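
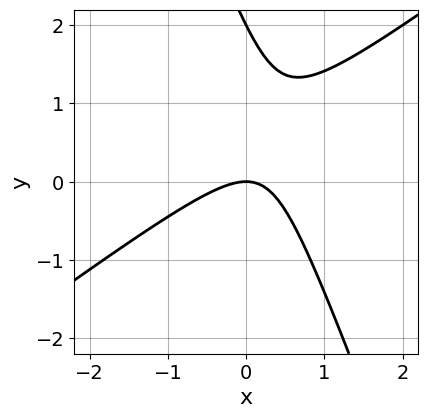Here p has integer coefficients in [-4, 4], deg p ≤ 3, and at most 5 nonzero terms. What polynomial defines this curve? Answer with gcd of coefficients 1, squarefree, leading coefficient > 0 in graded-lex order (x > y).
2*x^2 - 2*x*y - y^2 + 2*y

(a) Degree: a generic line meets the curve in up to 2 points, so deg p = 2.
(b) Against the integer gridlines: it crosses the x-axis at the gridline x = 0; the y-axis gridline crossings are at y ∈ {0, 2}.
(c) Together with the visible shape, these determine p as stated.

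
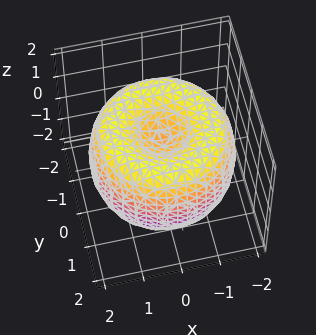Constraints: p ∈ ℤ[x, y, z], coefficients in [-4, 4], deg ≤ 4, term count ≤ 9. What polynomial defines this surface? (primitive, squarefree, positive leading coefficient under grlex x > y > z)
(a) The degree is 4 — no degree-3 surface has this shape.
(b) By symmetry, every cross-section ⟂ z is a circle, so x, y appear only via x² + y².
(c) From the axis intercepts and sections: a circular section at z = -1 has radius between 0 and 1.
(d) Putting this together gives p.

x^4 + 2*x^2*y^2 + y^4 - 3*x^2 - 3*y^2 + 2*z^2 - 1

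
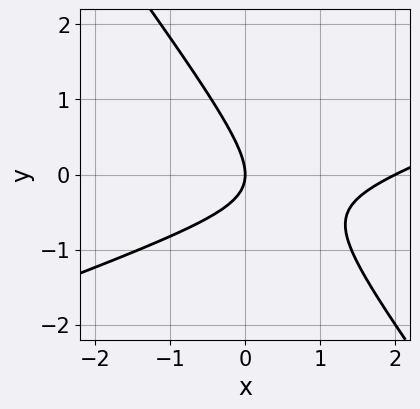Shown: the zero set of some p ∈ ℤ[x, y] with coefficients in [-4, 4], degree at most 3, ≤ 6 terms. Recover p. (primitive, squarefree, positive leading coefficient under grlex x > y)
x^2 - 2*x*y - 2*y^2 - 2*x

1. Degree: the shape is more complex than any degree-1 curve, so deg p = 2.
2. Observable constraints: among the integer gridlines, it crosses the x-axis at x ∈ {0, 2}; one y-axis crossing is at y = 0.
3. Fitting integer coefficients to these (and the overall shape) gives p.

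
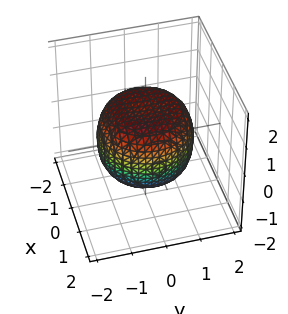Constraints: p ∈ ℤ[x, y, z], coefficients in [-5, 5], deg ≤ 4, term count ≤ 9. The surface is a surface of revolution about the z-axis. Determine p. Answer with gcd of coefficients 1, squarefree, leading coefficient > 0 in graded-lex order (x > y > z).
First, degree: no degree-3 surface has this shape, so deg p = 4.
Then, symmetries: the surface is invariant under rotation about z: p = q(x² + y², z).
Next, checking where it meets the axes: a circular section at z = 0 has radius between 1 and 2; among the integer gridlines, it crosses the z-axis at z ∈ {-1, 1}.
Finally, matching integer coefficients to the picture gives p.

2*x^4 + 4*x^2*y^2 + 2*y^4 - 2*x^2 - 2*y^2 + 3*z^2 - 3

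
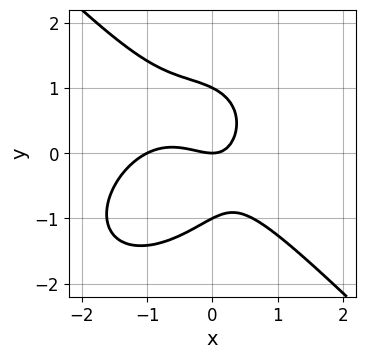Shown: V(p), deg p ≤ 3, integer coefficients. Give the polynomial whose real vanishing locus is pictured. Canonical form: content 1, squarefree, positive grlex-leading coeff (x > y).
x^3 + y^3 + x^2 + x*y - y

First, deg p = 3. No degree-2 curve has this shape.
Then, reading off the gridlines: the x-axis gridline crossings are at x ∈ {-1, 0}; the y-axis gridline crossings are at y ∈ {-1, 0, 1}.
Finally, these observations pin down the coefficients.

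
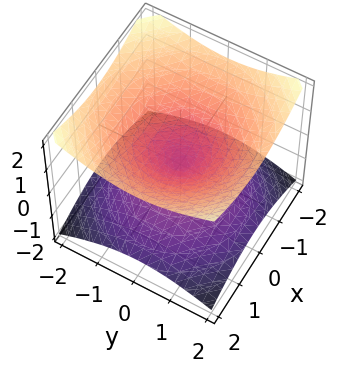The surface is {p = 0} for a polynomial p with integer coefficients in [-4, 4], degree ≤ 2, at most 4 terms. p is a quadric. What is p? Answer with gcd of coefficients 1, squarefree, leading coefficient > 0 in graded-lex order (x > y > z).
deg p = 2. Two nappes meeting at a single point; a quadric.
Symmetries: it's symmetric under z → −z, forcing even powers of z; every cross-section ⟂ z is a circle, so x, y appear only via x² + y².
Reading off the gridlines: it crosses the z-axis at the gridline z = 0; a circular section at z = 1 has radius between 1 and 2; one y-axis crossing is at y = 0.
Fitting integer coefficients to these (and the overall shape) gives p.

x^2 + y^2 - 2*z^2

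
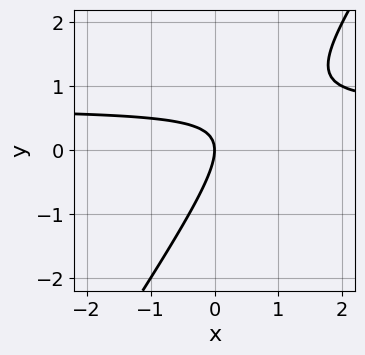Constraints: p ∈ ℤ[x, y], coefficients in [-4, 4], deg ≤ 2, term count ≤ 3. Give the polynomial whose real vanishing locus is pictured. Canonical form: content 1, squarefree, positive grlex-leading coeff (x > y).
3*x*y - 2*y^2 - 2*x

(a) deg p = 2. A generic line meets the curve in up to 2 points.
(b) Reading off the gridlines: it meets the y-axis at y = 0 (among the integer gridlines); it meets the x-axis at x = 0 (among the integer gridlines).
(c) Together with the visible shape, these determine p as stated.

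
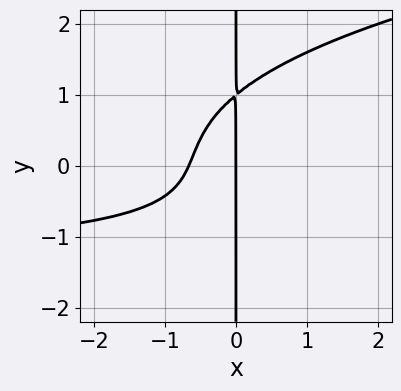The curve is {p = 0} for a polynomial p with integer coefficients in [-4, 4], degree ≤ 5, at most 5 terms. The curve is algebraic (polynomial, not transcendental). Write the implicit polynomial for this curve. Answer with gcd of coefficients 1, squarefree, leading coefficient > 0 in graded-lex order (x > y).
2*x*y^3 - 2*x^2*y - 3*x^2 - 2*x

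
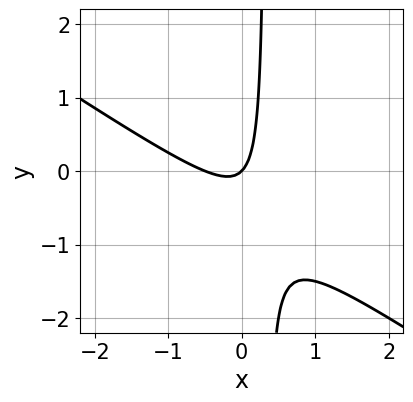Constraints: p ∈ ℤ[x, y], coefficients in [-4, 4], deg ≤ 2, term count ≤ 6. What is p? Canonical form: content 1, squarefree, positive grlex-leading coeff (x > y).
Degree: the shape is more complex than any degree-1 curve, so deg p = 2.
From the axis intercepts and sections: one y-axis crossing is at y = 0; it meets the x-axis at x = 0 (among the integer gridlines).
Assembling these constraints gives the stated polynomial.

2*x^2 + 3*x*y + x - y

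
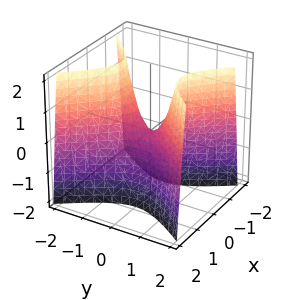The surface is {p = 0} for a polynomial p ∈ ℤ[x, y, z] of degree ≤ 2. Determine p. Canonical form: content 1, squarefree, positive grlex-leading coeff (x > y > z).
1. deg p = 2. A hyperbolic paraboloid; a quadric.
2. Symmetries: mirror symmetry x ↦ −x ⇒ only even powers of x; it's symmetric under y → −y, forcing even powers of y.
3. Reading off the gridlines: one z-axis crossing is at z = 0; it crosses the y-axis at the gridline y = 0.
4. The integer polynomial consistent with all of this is the stated p.

3*x^2 - 2*y^2 + z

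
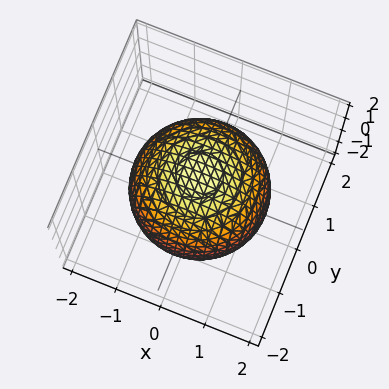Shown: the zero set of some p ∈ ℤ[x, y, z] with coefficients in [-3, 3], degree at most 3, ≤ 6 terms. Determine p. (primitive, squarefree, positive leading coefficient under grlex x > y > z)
First, the degree is 2 — a closed, bounded, convex surface; a quadric.
Next, symmetries: rotational symmetry about the z-axis ⇒ p depends on x, y only through x² + y²; it's symmetric under z → −z, forcing even powers of z.
Next, observable constraints: a circular section at z = -1 has radius exactly 1.
Finally, matching integer coefficients to the picture gives p.

x^2 + y^2 + z^2 - 2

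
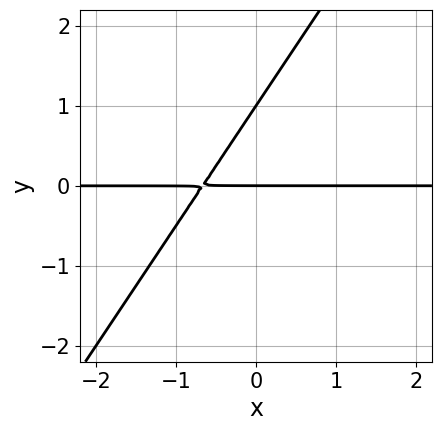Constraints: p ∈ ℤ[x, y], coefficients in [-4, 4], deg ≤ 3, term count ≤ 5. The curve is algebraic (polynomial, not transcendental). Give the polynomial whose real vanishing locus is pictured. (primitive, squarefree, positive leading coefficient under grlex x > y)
3*x*y - 2*y^2 + 2*y

Degree: the shape is more complex than any degree-1 curve, so deg p = 2.
Against the integer gridlines: the visible x-axis segment lies entirely on the curve; among the integer gridlines, it crosses the y-axis at y ∈ {0, 1}.
Together with the visible shape, these determine p as stated.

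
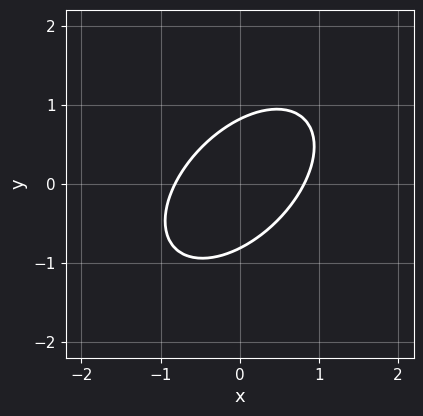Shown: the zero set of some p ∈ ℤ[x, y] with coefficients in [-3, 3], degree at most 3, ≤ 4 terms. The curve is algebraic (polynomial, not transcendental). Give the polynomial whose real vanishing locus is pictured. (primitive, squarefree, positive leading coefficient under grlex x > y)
The degree is 2 — no degree-1 curve has this shape.
Matching integer coefficients to the picture gives p.

3*x^2 - 3*x*y + 3*y^2 - 2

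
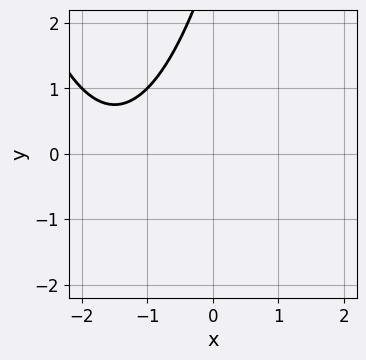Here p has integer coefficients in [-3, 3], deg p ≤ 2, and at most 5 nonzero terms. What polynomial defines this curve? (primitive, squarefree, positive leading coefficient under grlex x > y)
x^2 + 3*x - y + 3

1. The degree is 2 — a generic line meets the curve in up to 2 points.
2. From the axis intercepts and sections: no y-intercept at any integer in the box; it misses every integer gridline on the x-axis.
3. Assembling these constraints gives the stated polynomial.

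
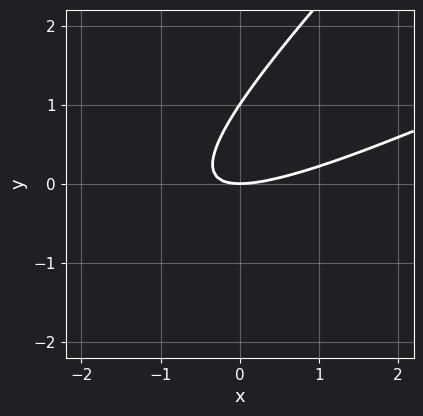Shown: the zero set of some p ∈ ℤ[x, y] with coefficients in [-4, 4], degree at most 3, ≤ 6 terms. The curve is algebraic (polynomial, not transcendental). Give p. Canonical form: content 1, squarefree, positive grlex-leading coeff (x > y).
Degree: the shape is more complex than any degree-1 curve, so deg p = 2.
Against the integer gridlines: the y-axis gridline crossings are at y ∈ {0, 1}; it crosses the x-axis at the gridline x = 0.
These observations pin down the coefficients.

x^2 - 3*x*y + 2*y^2 - 2*y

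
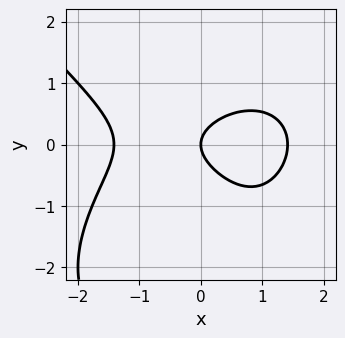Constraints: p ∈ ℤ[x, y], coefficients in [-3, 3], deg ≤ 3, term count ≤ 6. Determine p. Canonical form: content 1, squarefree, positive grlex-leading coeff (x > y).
Degree: a generic line meets the curve in up to 3 points, so deg p = 3.
Checking where it meets the axes: it meets the y-axis at y = 0 (among the integer gridlines); it meets the x-axis at x = 0 (among the integer gridlines).
Fitting integer coefficients to these (and the overall shape) gives p.

x^3 + y^3 + 3*y^2 - 2*x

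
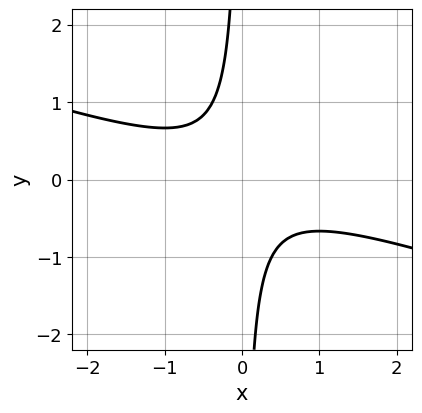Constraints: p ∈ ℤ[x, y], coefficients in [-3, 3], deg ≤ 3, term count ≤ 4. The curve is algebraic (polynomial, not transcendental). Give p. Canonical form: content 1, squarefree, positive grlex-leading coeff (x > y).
x^2 + 3*x*y + 1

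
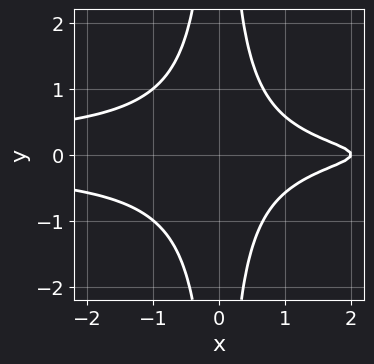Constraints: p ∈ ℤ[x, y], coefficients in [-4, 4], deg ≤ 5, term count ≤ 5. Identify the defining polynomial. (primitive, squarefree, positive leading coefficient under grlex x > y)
1. Degree: the shape is more complex than any degree-3 curve, so deg p = 4.
2. Symmetries: it's symmetric under y → −y, forcing even powers of y.
3. Reading off the gridlines: it misses every integer gridline on the y-axis; one x-axis crossing is at x = 2.
4. Solving for integer coefficients yields p as stated.

3*x^2*y^2 + x - 2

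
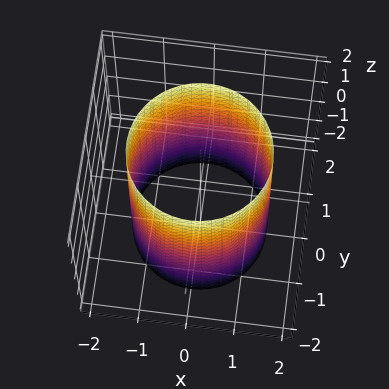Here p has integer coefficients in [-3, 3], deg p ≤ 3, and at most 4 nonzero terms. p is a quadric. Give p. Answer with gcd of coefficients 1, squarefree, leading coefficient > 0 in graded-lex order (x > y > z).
First, degree: constant cross-section along one axis; a quadric, so deg p = 2.
Next, symmetries: the z ↦ −z reflection is a symmetry, so z appears only in even powers; the z-axis is an axis of rotation, so x and y enter only as x² + y².
Next, against the integer gridlines: a circular section at z = 0 has radius between 1 and 2; it misses every integer gridline on the z-axis.
Finally, these observations pin down the coefficients.

x^2 + y^2 - 2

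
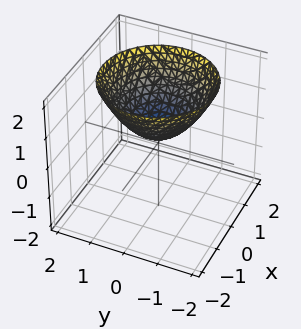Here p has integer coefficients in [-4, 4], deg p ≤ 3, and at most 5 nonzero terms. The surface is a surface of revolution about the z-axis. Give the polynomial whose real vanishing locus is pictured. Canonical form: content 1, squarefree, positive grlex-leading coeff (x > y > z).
First, deg p = 2. No degree-1 surface has this shape.
Then, symmetries: rotational symmetry about the z-axis ⇒ p depends on x, y only through x² + y².
Next, from the axis intercepts and sections: no y-intercept at any integer in the box; a circular section at z = 2 has radius between 1 and 2; the surface avoids every integer x-axis point in the box.
Finally, assembling these constraints gives the stated polynomial.

2*x^2 + 2*y^2 - 3*z + 1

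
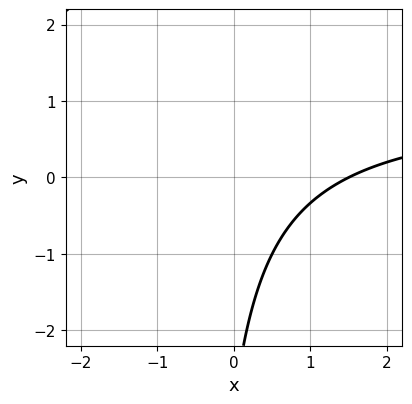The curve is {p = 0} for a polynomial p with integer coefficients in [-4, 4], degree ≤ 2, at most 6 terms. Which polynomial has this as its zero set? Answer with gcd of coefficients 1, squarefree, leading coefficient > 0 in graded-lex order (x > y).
2*x*y - 2*x + y + 3

(a) Degree: no degree-1 curve has this shape, so deg p = 2.
(b) From the axis intercepts and sections: the curve avoids every integer y-axis point in the box.
(c) Assembling these constraints gives the stated polynomial.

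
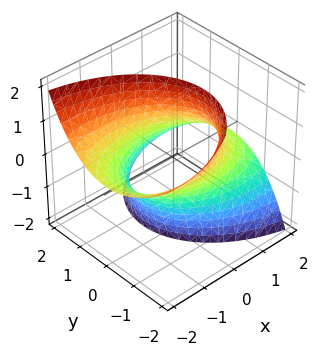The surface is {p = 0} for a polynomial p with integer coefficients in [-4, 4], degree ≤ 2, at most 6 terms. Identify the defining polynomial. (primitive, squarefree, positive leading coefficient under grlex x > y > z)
x^2 + 3*x*z + 2*y^2 + y*z - 3

The degree is 2 — the shape is more complex than any degree-1 surface.
Observable constraints: it misses every integer gridline on the z-axis.
Assembling these constraints gives the stated polynomial.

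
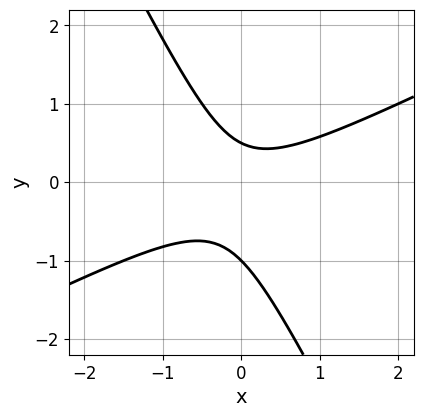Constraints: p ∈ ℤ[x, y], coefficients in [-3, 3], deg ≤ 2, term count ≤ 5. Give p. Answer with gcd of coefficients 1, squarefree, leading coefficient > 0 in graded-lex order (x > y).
1. Degree: the shape is more complex than any degree-1 curve, so deg p = 2.
2. Observable constraints: no x-intercept at any integer in the box; one y-axis crossing is at y = -1.
3. Together with the visible shape, these determine p as stated.

2*x^2 - 3*x*y - 2*y^2 - y + 1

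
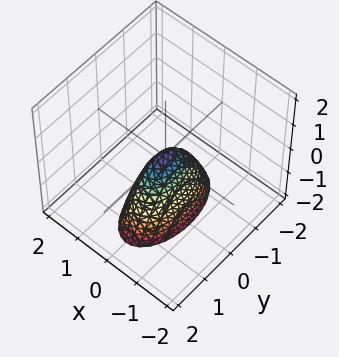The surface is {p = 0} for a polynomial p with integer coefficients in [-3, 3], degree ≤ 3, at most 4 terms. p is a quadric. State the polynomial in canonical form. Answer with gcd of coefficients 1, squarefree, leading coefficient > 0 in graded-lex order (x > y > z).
(a) deg p = 2. A single bowl opening along one axis; a quadric.
(b) Symmetries: the y ↦ −y reflection is a symmetry, so y appears only in even powers; mirror symmetry x ↦ −x ⇒ only even powers of x.
(c) Reading off the gridlines: it meets the x-axis at x = 0 (among the integer gridlines); one z-axis crossing is at z = 0; it meets the y-axis at y = 0 (among the integer gridlines).
(d) Assembling these constraints gives the stated polynomial.

3*x^2 + y^2 + z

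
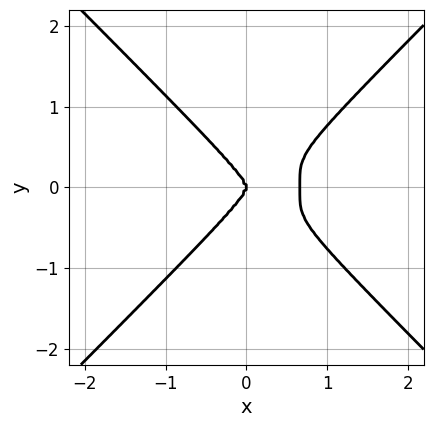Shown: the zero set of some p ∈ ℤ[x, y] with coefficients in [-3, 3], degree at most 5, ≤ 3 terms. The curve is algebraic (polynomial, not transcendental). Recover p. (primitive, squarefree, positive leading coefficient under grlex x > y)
First, degree: no degree-3 curve has this shape, so deg p = 4.
Then, symmetries: it's symmetric under y → −y, forcing even powers of y.
Then, reading off the gridlines: it meets the x-axis at x = 0 (among the integer gridlines); it crosses the y-axis at the gridline y = 0.
Finally, the integer polynomial consistent with all of this is the stated p.

3*x^4 - 3*y^4 - 2*x^3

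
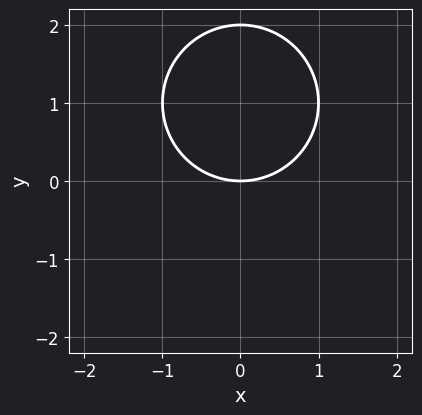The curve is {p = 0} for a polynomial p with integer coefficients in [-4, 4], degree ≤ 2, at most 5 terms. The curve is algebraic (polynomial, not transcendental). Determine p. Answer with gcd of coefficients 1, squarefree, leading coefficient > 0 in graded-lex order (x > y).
Degree: a generic line meets the curve in up to 2 points, so deg p = 2.
Symmetries: it's symmetric under x → −x, forcing even powers of x.
From the axis intercepts and sections: the y-axis gridline crossings are at y ∈ {0, 2}; one x-axis crossing is at x = 0.
Together with the visible shape, these determine p as stated.

x^2 + y^2 - 2*y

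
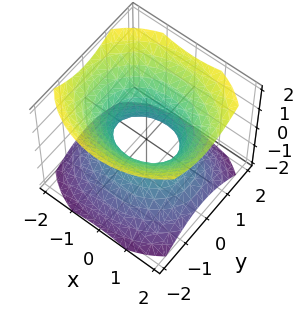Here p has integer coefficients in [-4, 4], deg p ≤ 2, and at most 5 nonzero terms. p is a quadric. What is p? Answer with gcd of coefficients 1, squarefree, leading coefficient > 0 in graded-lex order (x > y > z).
(a) Degree: an hourglass — one-sheet hyperboloid; a quadric, so deg p = 2.
(b) Symmetries: the z ↦ −z reflection is a symmetry, so z appears only in even powers; the x ↦ −x reflection is a symmetry, so x appears only in even powers; mirror symmetry y ↦ −y ⇒ only even powers of y.
(c) Checking where it meets the axes: among the integer gridlines, it crosses the x-axis at x ∈ {-1, 1}; no z-intercept at any integer in the box.
(d) The integer polynomial consistent with all of this is the stated p.

2*x^2 + 3*y^2 - 3*z^2 - 2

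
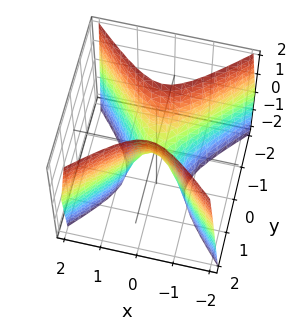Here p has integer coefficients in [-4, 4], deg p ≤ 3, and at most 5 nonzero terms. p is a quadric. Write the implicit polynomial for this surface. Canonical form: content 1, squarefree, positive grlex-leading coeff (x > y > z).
3*x^2 - 3*y^2 + z

Degree: a hyperbolic paraboloid; a quadric, so deg p = 2.
Symmetries: it's symmetric under x → −x, forcing even powers of x; the y ↦ −y reflection is a symmetry, so y appears only in even powers.
From the visible intercepts: it crosses the z-axis at the gridline z = 0; it crosses the y-axis at the gridline y = 0; it meets the x-axis at x = 0 (among the integer gridlines).
These observations pin down the coefficients.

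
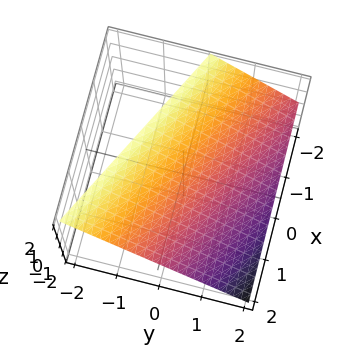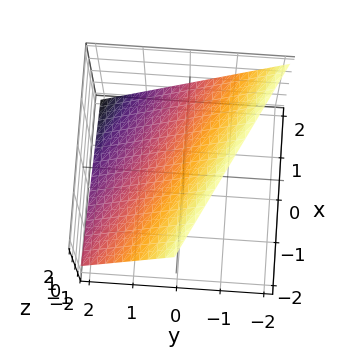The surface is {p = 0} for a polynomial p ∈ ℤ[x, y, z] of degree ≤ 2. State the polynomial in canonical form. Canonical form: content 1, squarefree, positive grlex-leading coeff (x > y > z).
x + 2*y + 2*z - 2

(a) Degree: the surface is flat (a plane), so deg p = 1.
(b) Checking where it meets the axes: it meets the y-axis at y = 1 (among the integer gridlines); it meets the x-axis at x = 2 (among the integer gridlines).
(c) Matching integer coefficients to the picture gives p.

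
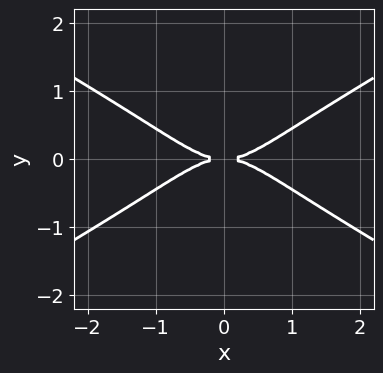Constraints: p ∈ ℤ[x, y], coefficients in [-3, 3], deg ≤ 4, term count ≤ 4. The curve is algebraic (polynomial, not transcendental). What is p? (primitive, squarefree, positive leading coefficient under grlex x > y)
The degree is 4 — a generic line meets the curve in up to 4 points.
Symmetries: it's symmetric under y → −y, forcing even powers of y; the x ↦ −x reflection is a symmetry, so x appears only in even powers.
Checking where it meets the axes: it meets the x-axis at x = 0 (among the integer gridlines); it meets the y-axis at y = 0 (among the integer gridlines).
Fitting integer coefficients to these (and the overall shape) gives p.

x^4 - 3*x^2*y^2 - 2*y^2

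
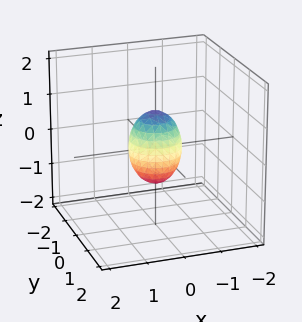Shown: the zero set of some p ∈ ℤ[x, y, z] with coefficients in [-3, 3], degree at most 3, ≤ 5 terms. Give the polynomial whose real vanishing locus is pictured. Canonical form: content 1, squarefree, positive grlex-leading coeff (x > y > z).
2*x^2 + 2*y^2 + z^2 - 1

First, the degree is 2 — bounded and convex; a quadric.
Then, symmetries: it's symmetric under z → −z, forcing even powers of z; the surface is invariant under rotation about z: p = q(x² + y², z).
Next, from the axis intercepts and sections: a circular section at z = 0 has radius between 0 and 1; among the integer gridlines, it crosses the z-axis at z ∈ {-1, 1}.
Finally, fitting integer coefficients to these (and the overall shape) gives p.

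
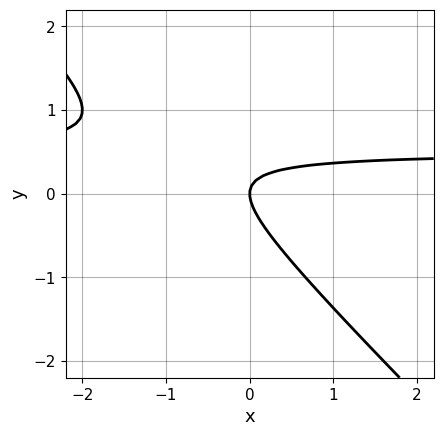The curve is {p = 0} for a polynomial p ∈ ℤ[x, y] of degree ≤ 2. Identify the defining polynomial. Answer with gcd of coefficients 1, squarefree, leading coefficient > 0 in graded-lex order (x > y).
1. Degree: the shape is more complex than any degree-1 curve, so deg p = 2.
2. Checking where it meets the axes: one y-axis crossing is at y = 0; one x-axis crossing is at x = 0.
3. Putting this together gives p.

2*x*y + 2*y^2 - x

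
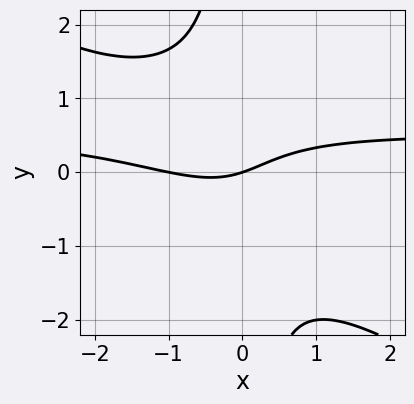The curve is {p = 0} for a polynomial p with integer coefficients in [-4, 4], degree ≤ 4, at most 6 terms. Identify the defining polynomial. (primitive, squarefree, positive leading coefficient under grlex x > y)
deg p = 3. A generic line meets the curve in up to 3 points.
Against the integer gridlines: one y-axis crossing is at y = 0; the x-axis gridline crossings are at x ∈ {-1, 0}.
Putting this together gives p.

2*x^2*y + 3*x*y^2 - x^2 - x + 3*y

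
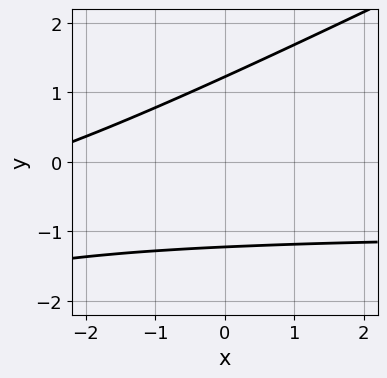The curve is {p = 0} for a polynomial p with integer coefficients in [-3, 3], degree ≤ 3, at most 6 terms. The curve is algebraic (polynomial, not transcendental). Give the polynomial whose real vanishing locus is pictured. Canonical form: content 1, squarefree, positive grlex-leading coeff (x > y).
x*y - 2*y^2 + x + 3

1. Degree: no degree-1 curve has this shape, so deg p = 2.
2. From the axis intercepts and sections: no x-intercept at any integer in the box.
3. Putting this together gives p.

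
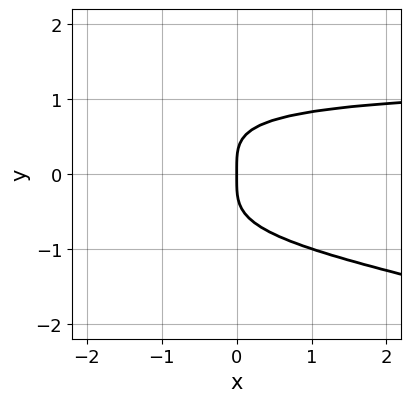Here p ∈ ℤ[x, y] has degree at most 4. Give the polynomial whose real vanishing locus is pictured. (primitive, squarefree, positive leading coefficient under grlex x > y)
x*y^3 + 3*y^4 - 2*x

(a) The degree is 4 — a generic line meets the curve in up to 4 points.
(b) From the axis intercepts and sections: it crosses the x-axis at the gridline x = 0; it crosses the y-axis at the gridline y = 0.
(c) Matching integer coefficients to the picture gives p.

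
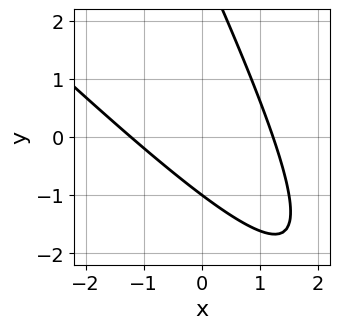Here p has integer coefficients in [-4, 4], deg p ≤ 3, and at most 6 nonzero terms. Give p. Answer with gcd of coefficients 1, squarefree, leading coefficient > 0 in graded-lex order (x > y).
2*x^2 + 3*x*y + y^2 - 2*y - 3

(a) Degree: a generic line meets the curve in up to 2 points, so deg p = 2.
(b) Against the integer gridlines: it meets the y-axis at y = -1 (among the integer gridlines).
(c) The integer polynomial consistent with all of this is the stated p.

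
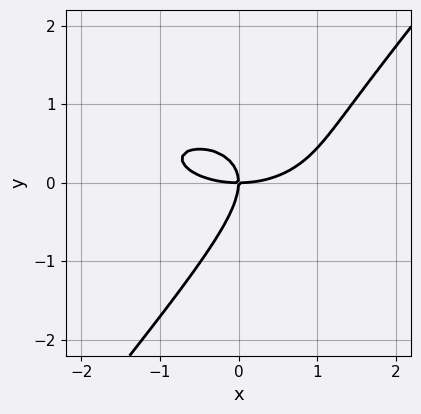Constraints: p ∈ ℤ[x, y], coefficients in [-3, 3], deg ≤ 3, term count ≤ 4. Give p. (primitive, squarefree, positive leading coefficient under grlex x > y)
x^3 + 3*x*y^2 - 3*y^3 - 3*x*y

First, degree: the shape is more complex than any degree-2 curve, so deg p = 3.
Next, from the axis intercepts and sections: it crosses the x-axis at the gridline x = 0; one y-axis crossing is at y = 0.
Finally, matching integer coefficients to the picture gives p.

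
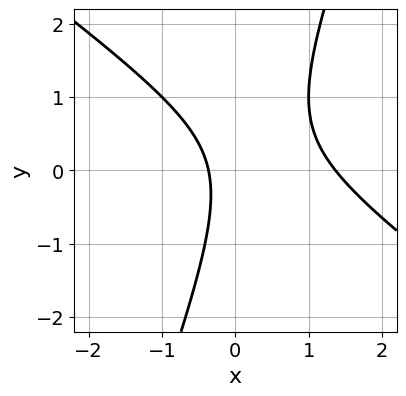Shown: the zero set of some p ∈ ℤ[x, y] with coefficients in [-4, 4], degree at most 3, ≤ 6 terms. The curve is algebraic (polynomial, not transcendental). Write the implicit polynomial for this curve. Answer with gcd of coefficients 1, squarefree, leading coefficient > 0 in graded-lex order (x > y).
2*x^2 + 2*x*y - y^2 - 2*x - 1

deg p = 2.
Against the integer gridlines: no y-intercept at any integer in the box.
Matching integer coefficients to the picture gives p.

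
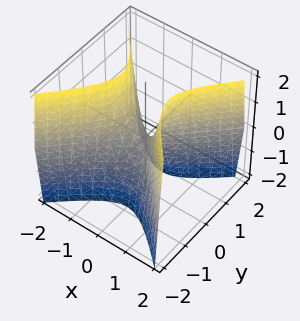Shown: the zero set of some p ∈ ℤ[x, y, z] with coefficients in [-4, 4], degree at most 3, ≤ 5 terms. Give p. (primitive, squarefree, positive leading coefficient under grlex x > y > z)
3*x^2 - 3*y^2 - z

First, deg p = 2. A saddle surface; a quadric.
Next, symmetries: the x ↦ −x reflection is a symmetry, so x appears only in even powers; mirror symmetry y ↦ −y ⇒ only even powers of y.
Then, observable constraints: it meets the y-axis at y = 0 (among the integer gridlines); it crosses the x-axis at the gridline x = 0.
Finally, together with the visible shape, these determine p as stated.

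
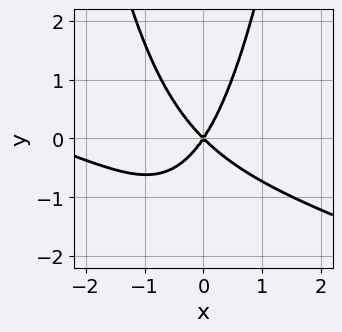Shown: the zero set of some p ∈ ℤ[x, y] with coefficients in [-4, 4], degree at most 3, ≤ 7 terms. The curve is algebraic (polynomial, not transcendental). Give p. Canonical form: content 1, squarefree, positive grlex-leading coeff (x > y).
1. The degree is 3 — no degree-2 curve has this shape.
2. From the axis intercepts and sections: it crosses the y-axis at the gridline y = 0; one x-axis crossing is at x = 0.
3. These observations pin down the coefficients.

x^3 + 3*x^2*y + 3*x^2 + x*y - 2*y^2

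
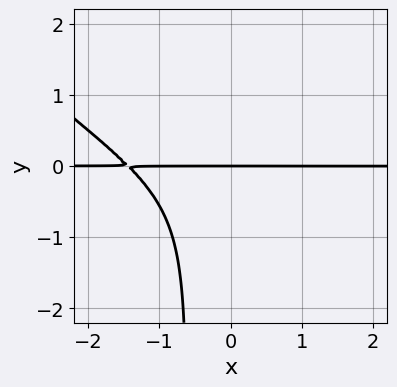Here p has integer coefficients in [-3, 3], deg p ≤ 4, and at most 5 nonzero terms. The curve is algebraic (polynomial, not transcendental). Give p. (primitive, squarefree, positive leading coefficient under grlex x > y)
(a) Degree: a generic line meets the curve in up to 4 points, so deg p = 4.
(b) Observable constraints: one y-axis crossing is at y = 0; every point of the x-axis in the box is on the curve.
(c) Matching integer coefficients to the picture gives p.

x^3*y + 3*x^2*y^2 + 3*x*y^3 + 2*y^3 + 3*y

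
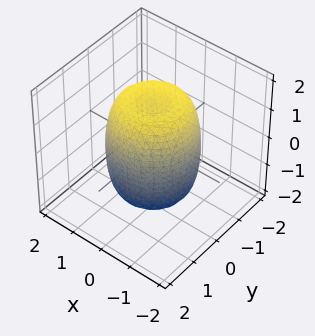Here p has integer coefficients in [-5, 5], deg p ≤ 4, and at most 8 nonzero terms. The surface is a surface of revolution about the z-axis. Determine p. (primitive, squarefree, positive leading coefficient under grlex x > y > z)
2*x^4 + 4*x^2*y^2 + 2*y^4 - 2*x^2 - 2*y^2 + z^2 - 2

1. The degree is 4 — no degree-3 surface has this shape.
2. Symmetries: rotational symmetry about the z-axis ⇒ p depends on x, y only through x² + y².
3. Reading off the gridlines: a circular section at z = 0 has radius between 1 and 2.
4. The integer polynomial consistent with all of this is the stated p.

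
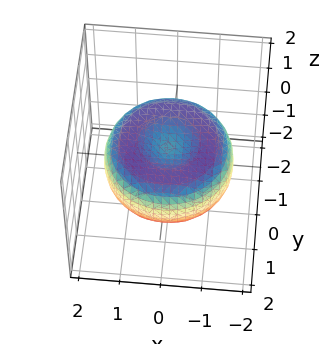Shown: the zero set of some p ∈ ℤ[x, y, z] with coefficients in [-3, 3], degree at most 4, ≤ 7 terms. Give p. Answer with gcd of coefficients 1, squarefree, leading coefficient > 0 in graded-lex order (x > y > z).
x^4 + 2*x^2*y^2 + y^4 - 2*x^2 - 2*y^2 + 3*z^2 - 1

(a) The degree is 4 — a generic line meets the surface in up to 4 points.
(b) Symmetries: rotational symmetry about the z-axis ⇒ p depends on x, y only through x² + y².
(c) Checking where it meets the axes: a circular section at z = 0 has radius between 1 and 2.
(d) Together with the visible shape, these determine p as stated.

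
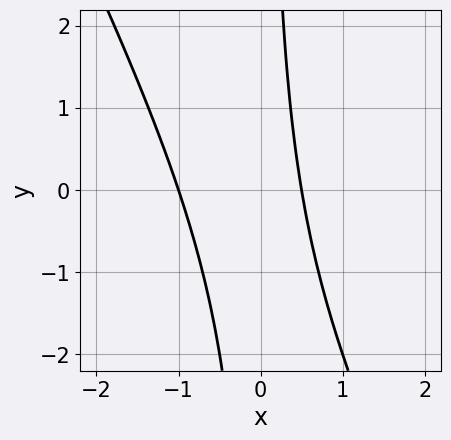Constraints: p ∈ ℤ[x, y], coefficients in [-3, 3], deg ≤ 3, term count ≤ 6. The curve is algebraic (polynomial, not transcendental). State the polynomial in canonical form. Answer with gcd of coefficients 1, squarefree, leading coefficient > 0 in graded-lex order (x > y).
1. deg p = 2.
2. From the visible intercepts: it misses every integer gridline on the y-axis; it meets the x-axis at x = -1 (among the integer gridlines).
3. The integer polynomial consistent with all of this is the stated p.

2*x^2 + x*y + x - 1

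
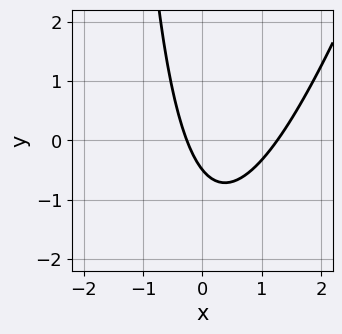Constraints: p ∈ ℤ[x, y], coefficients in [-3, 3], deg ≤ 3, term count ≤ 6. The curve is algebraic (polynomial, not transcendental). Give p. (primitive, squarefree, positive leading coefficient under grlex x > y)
3*x^2 - x*y - 3*x - 2*y - 1

First, deg p = 2. A generic line meets the curve in up to 2 points.
Finally, putting this together gives p.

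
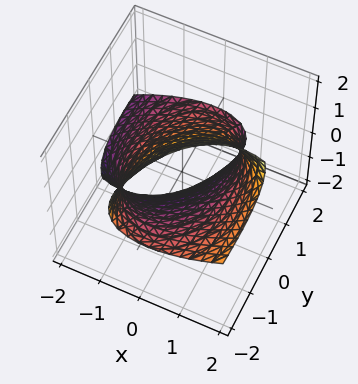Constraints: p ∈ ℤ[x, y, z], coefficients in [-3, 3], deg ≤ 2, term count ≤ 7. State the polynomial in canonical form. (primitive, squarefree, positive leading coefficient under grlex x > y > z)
2*x^2 - 3*x*z + y^2 + 3*y*z + 2*z^2 - 3

First, degree: the shape is more complex than any degree-1 surface, so deg p = 2.
Finally, solving for integer coefficients yields p as stated.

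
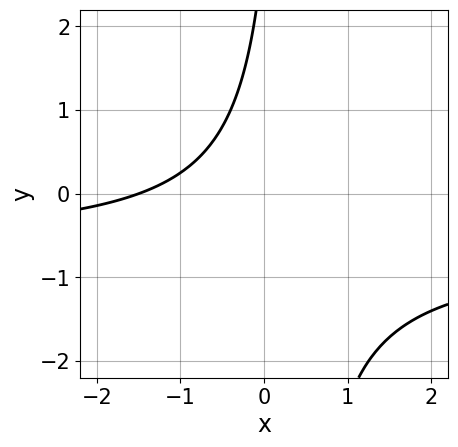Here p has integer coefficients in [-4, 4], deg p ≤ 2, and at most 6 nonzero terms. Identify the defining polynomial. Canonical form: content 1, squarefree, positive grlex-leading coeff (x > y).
3*x*y + 2*x - y + 3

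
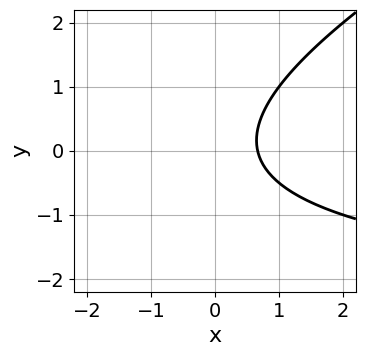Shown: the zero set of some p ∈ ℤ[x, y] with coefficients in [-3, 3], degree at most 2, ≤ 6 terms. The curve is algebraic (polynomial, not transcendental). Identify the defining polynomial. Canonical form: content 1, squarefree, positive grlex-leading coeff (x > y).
deg p = 2. A generic line meets the curve in up to 2 points.
Checking where it meets the axes: it misses every integer gridline on the y-axis.
Fitting integer coefficients to these (and the overall shape) gives p.

x*y - 2*y^2 + 3*x - 2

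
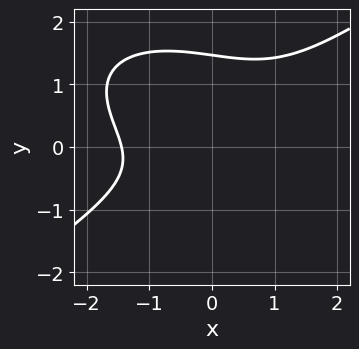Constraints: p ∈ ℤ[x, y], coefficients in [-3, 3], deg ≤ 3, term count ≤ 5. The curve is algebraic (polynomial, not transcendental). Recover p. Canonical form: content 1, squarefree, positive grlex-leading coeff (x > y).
1. deg p = 3.
2. The integer polynomial consistent with all of this is the stated p.

x^3 - 3*y^3 - x*y + 3*y^2 + 3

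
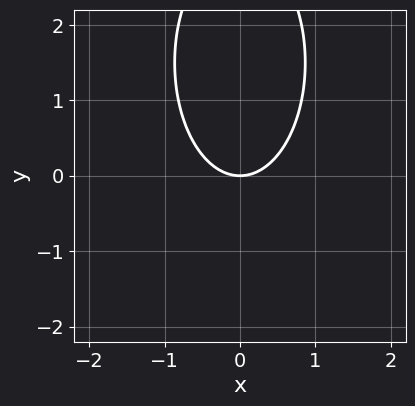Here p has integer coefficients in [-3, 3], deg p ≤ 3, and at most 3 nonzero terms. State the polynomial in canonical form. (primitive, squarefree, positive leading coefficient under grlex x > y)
(a) The degree is 2 — no degree-1 curve has this shape.
(b) Symmetries: mirror symmetry x ↦ −x ⇒ only even powers of x.
(c) Reading off the gridlines: it meets the x-axis at x = 0 (among the integer gridlines); it crosses the y-axis at the gridline y = 0.
(d) Solving for integer coefficients yields p as stated.

3*x^2 + y^2 - 3*y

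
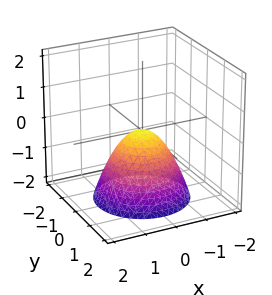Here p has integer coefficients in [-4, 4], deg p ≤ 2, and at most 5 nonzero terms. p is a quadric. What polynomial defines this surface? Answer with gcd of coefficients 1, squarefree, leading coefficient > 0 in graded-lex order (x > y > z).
x^2 + y^2 + z

First, deg p = 2. A paraboloid; a quadric.
Next, symmetry: the z-axis is an axis of rotation, so x and y enter only as x² + y².
Next, from the axis intercepts and sections: one y-axis crossing is at y = 0; it crosses the x-axis at the gridline x = 0; a circular section at z = -1 has radius exactly 1.
Finally, these observations pin down the coefficients.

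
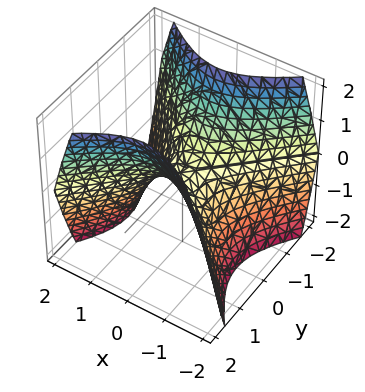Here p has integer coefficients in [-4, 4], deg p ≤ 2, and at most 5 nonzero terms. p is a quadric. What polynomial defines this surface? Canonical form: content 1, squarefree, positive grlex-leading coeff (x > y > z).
deg p = 2.
Symmetries: it's symmetric under x → −x, forcing even powers of x; mirror symmetry y ↦ −y ⇒ only even powers of y.
Against the integer gridlines: one z-axis crossing is at z = 0; it meets the y-axis at y = 0 (among the integer gridlines); one x-axis crossing is at x = 0.
Assembling these constraints gives the stated polynomial.

x^2 - y^2 + z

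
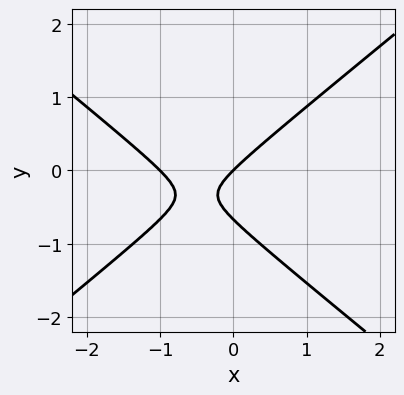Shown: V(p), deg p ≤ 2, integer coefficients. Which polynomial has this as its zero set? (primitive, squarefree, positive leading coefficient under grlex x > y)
Degree: no degree-1 curve has this shape, so deg p = 2.
Observable constraints: among the integer gridlines, it crosses the x-axis at x ∈ {-1, 0}; it crosses the y-axis at the gridline y = 0.
Solving for integer coefficients yields p as stated.

2*x^2 - 3*y^2 + 2*x - 2*y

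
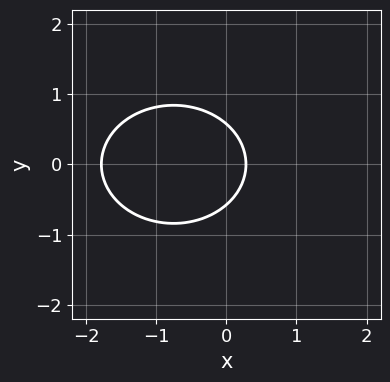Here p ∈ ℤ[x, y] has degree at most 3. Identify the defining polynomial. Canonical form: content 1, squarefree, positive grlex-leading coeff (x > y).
(a) Degree: a generic line meets the curve in up to 2 points, so deg p = 2.
(b) Symmetries: mirror symmetry y ↦ −y ⇒ only even powers of y.
(c) Matching integer coefficients to the picture gives p.

2*x^2 + 3*y^2 + 3*x - 1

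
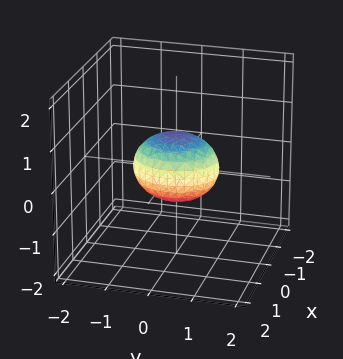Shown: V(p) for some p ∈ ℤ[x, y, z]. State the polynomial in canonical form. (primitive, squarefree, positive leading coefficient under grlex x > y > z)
3*x^2 + 2*y^2 + 3*z^2 - 2

1. deg p = 2. A closed, bounded, convex surface; a quadric.
2. Symmetries: mirror symmetry z ↦ −z ⇒ only even powers of z; the x ↦ −x reflection is a symmetry, so x appears only in even powers; mirror symmetry y ↦ −y ⇒ only even powers of y.
3. Against the integer gridlines: among the integer gridlines, it crosses the y-axis at y ∈ {-1, 1}.
4. The integer polynomial consistent with all of this is the stated p.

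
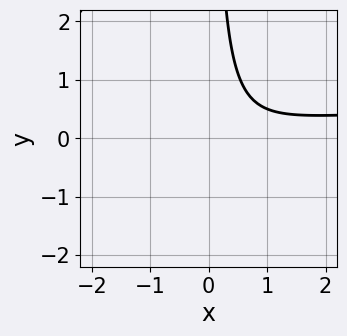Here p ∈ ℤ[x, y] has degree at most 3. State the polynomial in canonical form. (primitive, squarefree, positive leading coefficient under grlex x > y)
3*x^2*y - 2*x^2 + 3*x*y + 2*x - 3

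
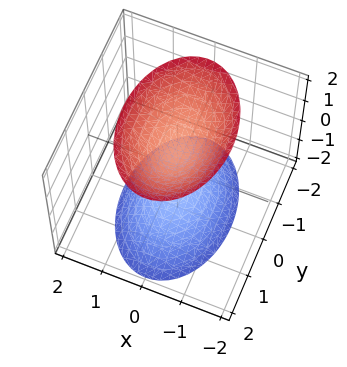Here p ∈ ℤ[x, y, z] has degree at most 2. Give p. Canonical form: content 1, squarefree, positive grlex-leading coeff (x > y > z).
2*x^2 + y^2 - z^2 + 1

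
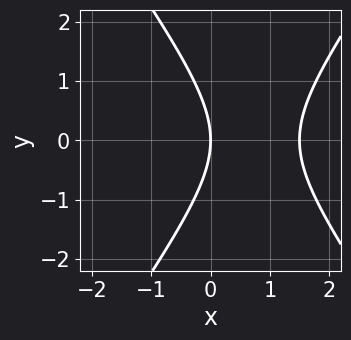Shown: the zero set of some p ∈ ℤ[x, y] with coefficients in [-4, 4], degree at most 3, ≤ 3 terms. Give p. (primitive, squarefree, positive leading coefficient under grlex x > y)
Degree: no degree-1 curve has this shape, so deg p = 2.
Symmetries: it's symmetric under y → −y, forcing even powers of y.
Checking where it meets the axes: it meets the y-axis at y = 0 (among the integer gridlines); it crosses the x-axis at the gridline x = 0.
Fitting integer coefficients to these (and the overall shape) gives p.

2*x^2 - y^2 - 3*x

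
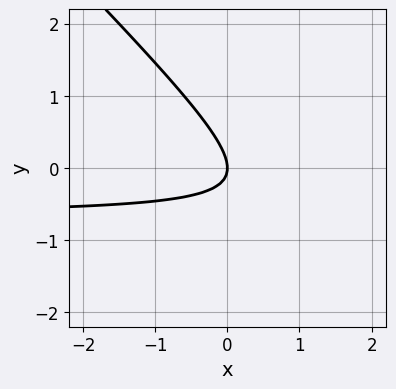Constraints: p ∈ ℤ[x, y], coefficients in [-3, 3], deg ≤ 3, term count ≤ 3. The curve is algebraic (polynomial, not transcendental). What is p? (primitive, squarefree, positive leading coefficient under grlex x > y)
(a) The degree is 2 — the shape is more complex than any degree-1 curve.
(b) Against the integer gridlines: one x-axis crossing is at x = 0; it meets the y-axis at y = 0 (among the integer gridlines).
(c) Fitting integer coefficients to these (and the overall shape) gives p.

3*x*y + 3*y^2 + 2*x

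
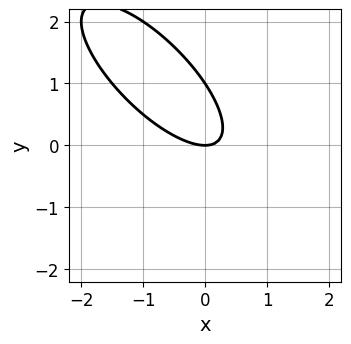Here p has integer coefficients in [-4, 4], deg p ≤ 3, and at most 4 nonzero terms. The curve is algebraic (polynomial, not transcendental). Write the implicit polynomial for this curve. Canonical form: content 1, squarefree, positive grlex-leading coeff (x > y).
Degree: a generic line meets the curve in up to 2 points, so deg p = 2.
Observable constraints: the y-axis gridline crossings are at y ∈ {0, 1}; it meets the x-axis at x = 0 (among the integer gridlines).
These observations pin down the coefficients.

2*x^2 + 3*x*y + 2*y^2 - 2*y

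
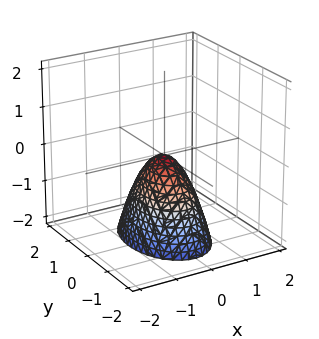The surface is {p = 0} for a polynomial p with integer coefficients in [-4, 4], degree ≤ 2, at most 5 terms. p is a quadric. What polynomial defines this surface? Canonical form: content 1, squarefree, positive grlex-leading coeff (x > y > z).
2*x^2 + y^2 + z

(a) Degree: a paraboloid; a quadric, so deg p = 2.
(b) Symmetries: the x ↦ −x reflection is a symmetry, so x appears only in even powers; it's symmetric under y → −y, forcing even powers of y.
(c) Checking where it meets the axes: one x-axis crossing is at x = 0; one z-axis crossing is at z = 0; it crosses the y-axis at the gridline y = 0.
(d) Fitting integer coefficients to these (and the overall shape) gives p.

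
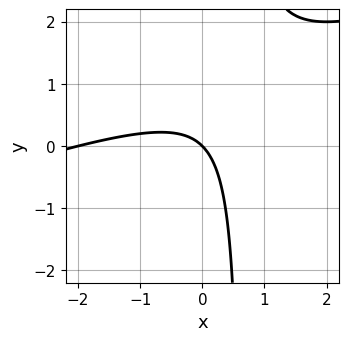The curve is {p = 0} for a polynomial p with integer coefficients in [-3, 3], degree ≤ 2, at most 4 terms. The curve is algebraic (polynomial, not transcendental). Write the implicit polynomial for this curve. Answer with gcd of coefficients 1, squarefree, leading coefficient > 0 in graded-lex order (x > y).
(a) deg p = 2. The shape is more complex than any degree-1 curve.
(b) Checking where it meets the axes: the x-axis gridline crossings are at x ∈ {-2, 0}; it crosses the y-axis at the gridline y = 0.
(c) The integer polynomial consistent with all of this is the stated p.

x^2 - 3*x*y + 2*x + 2*y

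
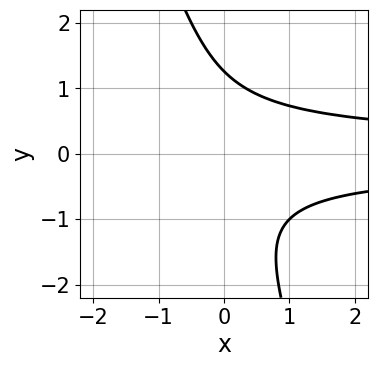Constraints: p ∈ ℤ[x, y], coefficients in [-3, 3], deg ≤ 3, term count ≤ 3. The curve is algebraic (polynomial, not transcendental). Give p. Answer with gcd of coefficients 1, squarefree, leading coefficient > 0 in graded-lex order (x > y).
3*x*y^2 + y^3 - 2

deg p = 3. A generic line meets the curve in up to 3 points.
Checking where it meets the axes: no x-intercept at any integer in the box.
The integer polynomial consistent with all of this is the stated p.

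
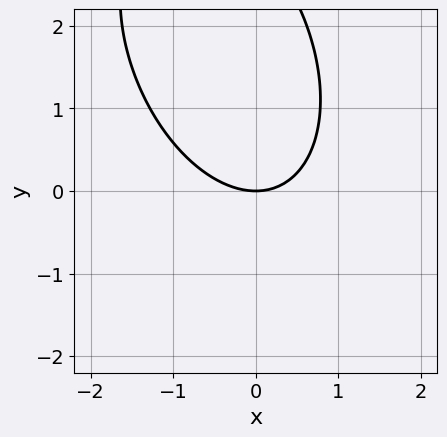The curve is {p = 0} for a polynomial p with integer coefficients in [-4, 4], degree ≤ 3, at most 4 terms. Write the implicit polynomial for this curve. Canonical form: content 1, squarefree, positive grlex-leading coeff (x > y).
(a) Degree: the shape is more complex than any degree-1 curve, so deg p = 2.
(b) From the axis intercepts and sections: it crosses the x-axis at the gridline x = 0; it crosses the y-axis at the gridline y = 0.
(c) Solving for integer coefficients yields p as stated.

2*x^2 + x*y + y^2 - 3*y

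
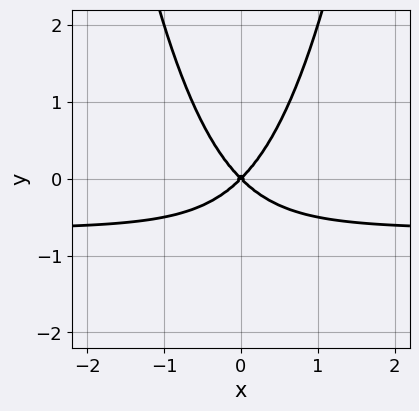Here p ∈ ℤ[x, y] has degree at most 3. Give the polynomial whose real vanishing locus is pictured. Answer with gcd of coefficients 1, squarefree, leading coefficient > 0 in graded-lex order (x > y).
Degree: the shape is more complex than any degree-2 curve, so deg p = 3.
Symmetries: mirror symmetry x ↦ −x ⇒ only even powers of x.
From the axis intercepts and sections: it meets the y-axis at y = 0 (among the integer gridlines); it meets the x-axis at x = 0 (among the integer gridlines).
Matching integer coefficients to the picture gives p.

3*x^2*y + 2*x^2 - 2*y^2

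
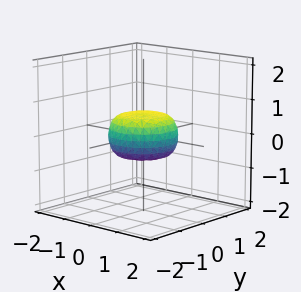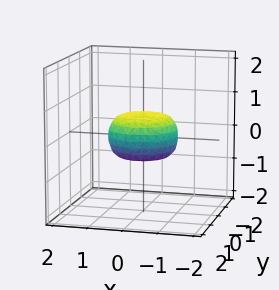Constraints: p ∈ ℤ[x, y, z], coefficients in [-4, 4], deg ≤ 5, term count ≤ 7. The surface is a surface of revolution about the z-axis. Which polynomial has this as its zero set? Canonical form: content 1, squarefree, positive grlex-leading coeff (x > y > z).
Degree: the shape is more complex than any degree-3 surface, so deg p = 4.
Symmetries: the surface is invariant under rotation about z: p = q(x² + y², z).
Reading off the gridlines: among the integer gridlines, it crosses the x-axis at x ∈ {-1, 1}; among the integer gridlines, it crosses the y-axis at y ∈ {-1, 1}; a circular section at z = 0 has radius exactly 1.
The integer polynomial consistent with all of this is the stated p.

2*x^4 + 4*x^2*y^2 + 2*y^4 - x^2 - y^2 + 3*z^2 - 1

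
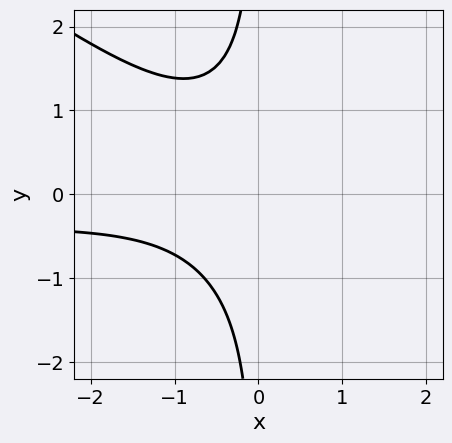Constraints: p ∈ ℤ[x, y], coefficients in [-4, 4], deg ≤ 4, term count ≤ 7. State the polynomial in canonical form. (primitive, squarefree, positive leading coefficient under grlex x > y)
2*x^2*y + 3*x*y^2 + x^2 + x + 3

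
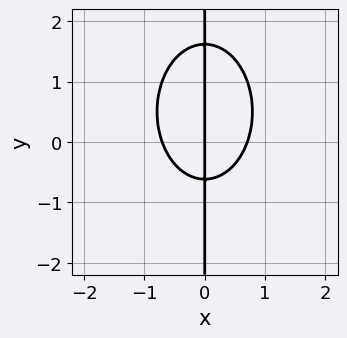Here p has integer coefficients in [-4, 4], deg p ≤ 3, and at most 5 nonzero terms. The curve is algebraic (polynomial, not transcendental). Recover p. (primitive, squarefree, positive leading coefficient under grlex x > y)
Degree: the shape is more complex than any degree-2 curve, so deg p = 3.
Reading off the gridlines: every point of the y-axis in the box is on the curve; it crosses the x-axis at the gridline x = 0.
Putting this together gives p.

2*x^3 + x*y^2 - x*y - x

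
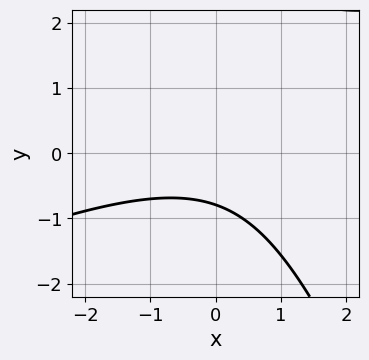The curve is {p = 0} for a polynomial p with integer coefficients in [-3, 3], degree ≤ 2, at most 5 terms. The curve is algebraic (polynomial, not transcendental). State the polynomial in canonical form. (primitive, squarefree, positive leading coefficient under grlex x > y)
x^2 - 2*x*y - y^2 + 3*y + 3

Degree: a generic line meets the curve in up to 2 points, so deg p = 2.
Observable constraints: the curve avoids every integer x-axis point in the box.
The integer polynomial consistent with all of this is the stated p.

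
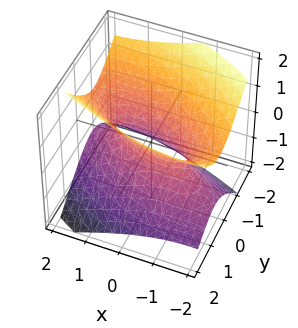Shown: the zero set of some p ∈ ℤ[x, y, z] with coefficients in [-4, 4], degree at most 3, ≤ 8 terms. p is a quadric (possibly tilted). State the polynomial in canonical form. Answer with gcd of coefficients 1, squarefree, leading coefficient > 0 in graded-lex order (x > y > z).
x^2 + 2*x*y + 3*y^2 + y*z - 3*z^2 - 1

deg p = 2. A generic line meets the surface in up to 2 points.
Against the integer gridlines: it misses every integer gridline on the z-axis; the x-axis gridline crossings are at x ∈ {-1, 1}.
Fitting integer coefficients to these (and the overall shape) gives p.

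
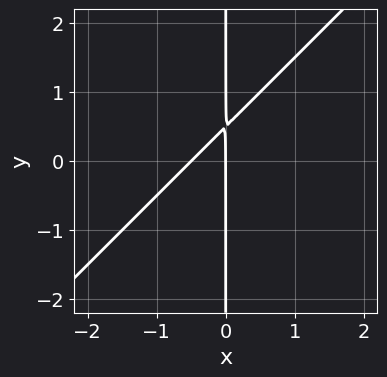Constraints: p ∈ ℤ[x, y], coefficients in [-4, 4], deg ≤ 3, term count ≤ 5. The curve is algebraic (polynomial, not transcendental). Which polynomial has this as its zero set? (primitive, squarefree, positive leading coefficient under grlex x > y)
2*x^2 - 2*x*y + x

The degree is 2 — a generic line meets the curve in up to 2 points.
Against the integer gridlines: the visible y-axis segment lies entirely on the curve; one x-axis crossing is at x = 0.
Together with the visible shape, these determine p as stated.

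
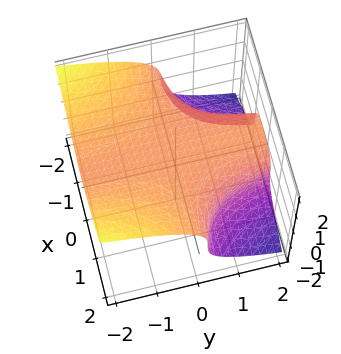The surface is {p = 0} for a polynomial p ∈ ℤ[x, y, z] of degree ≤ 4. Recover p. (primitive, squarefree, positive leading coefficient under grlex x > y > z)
2*x^2*y + 3*z^3 - 2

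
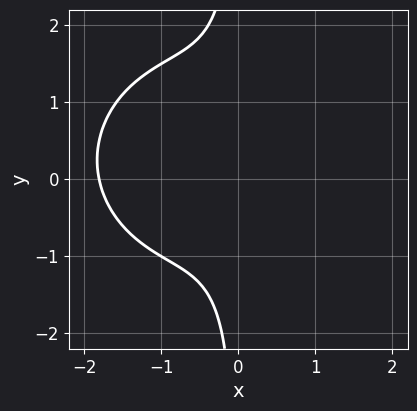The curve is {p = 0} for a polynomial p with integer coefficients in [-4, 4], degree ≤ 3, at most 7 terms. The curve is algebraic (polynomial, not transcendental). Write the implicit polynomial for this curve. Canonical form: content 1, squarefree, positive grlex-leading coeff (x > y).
2*x^3 + 2*x*y^2 + 3*x^2 - x*y + 2

The degree is 3 — no degree-2 curve has this shape.
Observable constraints: the curve avoids every integer y-axis point in the box.
These observations pin down the coefficients.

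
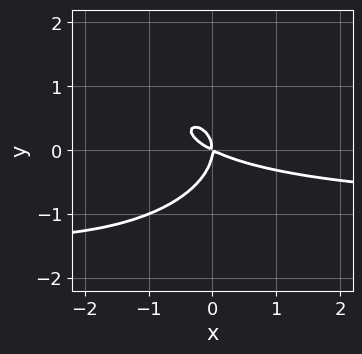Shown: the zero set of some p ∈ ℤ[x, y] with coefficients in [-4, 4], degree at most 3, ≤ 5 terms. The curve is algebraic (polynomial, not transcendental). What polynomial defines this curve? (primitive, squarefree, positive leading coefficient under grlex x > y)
1. The degree is 3 — a generic line meets the curve in up to 3 points.
2. From the visible intercepts: it meets the x-axis at x = 0 (among the integer gridlines); it crosses the y-axis at the gridline y = 0.
3. Putting this together gives p.

x^2*y + 2*y^3 + x^2 + 2*x*y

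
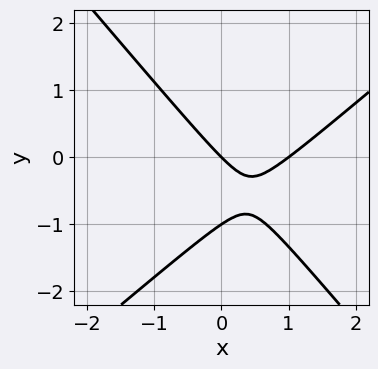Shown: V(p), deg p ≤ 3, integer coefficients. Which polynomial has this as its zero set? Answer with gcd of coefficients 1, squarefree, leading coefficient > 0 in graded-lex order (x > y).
3*x^2 - x*y - 3*y^2 - 3*x - 3*y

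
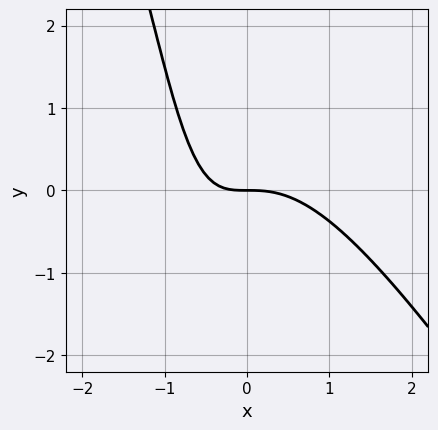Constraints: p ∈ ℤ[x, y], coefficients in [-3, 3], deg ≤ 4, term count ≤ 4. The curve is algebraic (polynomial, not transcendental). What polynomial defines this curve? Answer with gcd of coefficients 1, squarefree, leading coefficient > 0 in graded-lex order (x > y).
3*x^3 + 2*x^2*y + 3*x*y + 3*y

First, deg p = 3. No degree-2 curve has this shape.
Then, checking where it meets the axes: one x-axis crossing is at x = 0; it meets the y-axis at y = 0 (among the integer gridlines).
Finally, these observations pin down the coefficients.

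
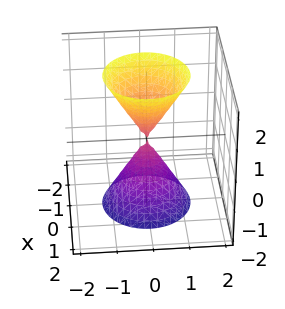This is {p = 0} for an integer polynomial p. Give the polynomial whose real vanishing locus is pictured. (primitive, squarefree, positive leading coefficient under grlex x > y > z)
3*x^2 + 3*y^2 - z^2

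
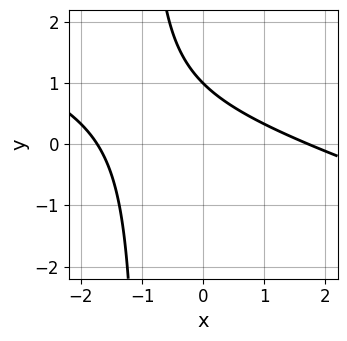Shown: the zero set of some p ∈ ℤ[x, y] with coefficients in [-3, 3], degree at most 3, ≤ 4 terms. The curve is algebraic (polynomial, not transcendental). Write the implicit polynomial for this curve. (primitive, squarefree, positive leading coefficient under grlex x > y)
x^2 + 3*x*y + 3*y - 3

(a) deg p = 2.
(b) Checking where it meets the axes: it meets the y-axis at y = 1 (among the integer gridlines).
(c) The integer polynomial consistent with all of this is the stated p.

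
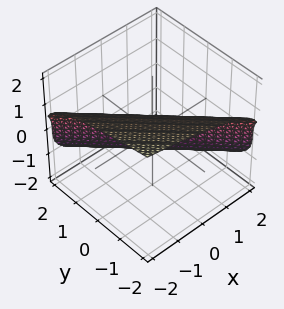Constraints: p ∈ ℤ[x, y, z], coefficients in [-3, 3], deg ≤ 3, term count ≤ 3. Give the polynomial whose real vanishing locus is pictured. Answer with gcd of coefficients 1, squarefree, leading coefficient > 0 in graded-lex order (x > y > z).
z^3 + 2*x + 2*y

(a) deg p = 3.
(b) Against the integer gridlines: it crosses the x-axis at the gridline x = 0; it crosses the z-axis at the gridline z = 0; one y-axis crossing is at y = 0.
(c) Assembling these constraints gives the stated polynomial.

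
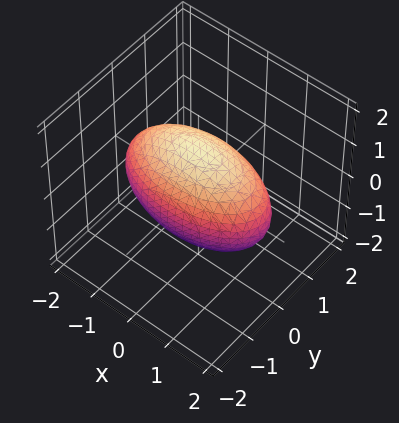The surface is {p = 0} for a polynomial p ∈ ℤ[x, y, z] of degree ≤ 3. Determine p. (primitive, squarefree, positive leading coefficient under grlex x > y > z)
deg p = 2. Bounded and convex; a quadric.
Symmetries: the y ↦ −y reflection is a symmetry, so y appears only in even powers; mirror symmetry x ↦ −x ⇒ only even powers of x; it's symmetric under z → −z, forcing even powers of z.
Reading off the gridlines: the y-axis gridline crossings are at y ∈ {-1, 1}.
Assembling these constraints gives the stated polynomial.

x^2 + 3*y^2 + 2*z^2 - 3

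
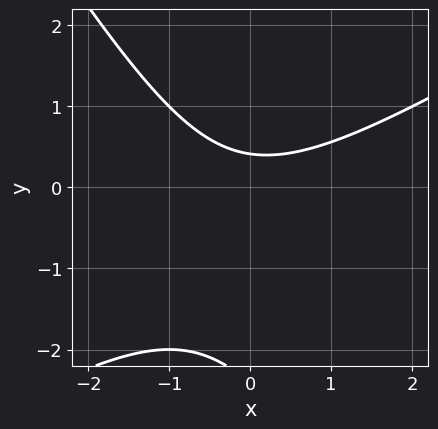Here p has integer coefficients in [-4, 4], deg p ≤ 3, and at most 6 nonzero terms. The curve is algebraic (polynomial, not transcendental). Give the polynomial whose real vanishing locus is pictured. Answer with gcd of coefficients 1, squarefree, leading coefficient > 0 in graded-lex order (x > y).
x^2 - x*y - y^2 - 2*y + 1

(a) The degree is 2 — no degree-1 curve has this shape.
(b) Checking where it meets the axes: no x-intercept at any integer in the box.
(c) Putting this together gives p.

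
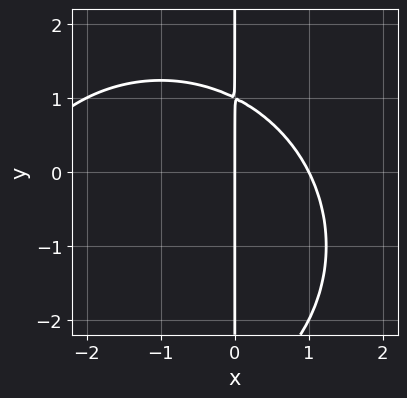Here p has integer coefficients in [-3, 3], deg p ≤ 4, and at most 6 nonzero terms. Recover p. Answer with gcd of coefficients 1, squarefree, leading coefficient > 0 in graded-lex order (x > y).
(a) The degree is 3 — no degree-2 curve has this shape.
(b) Checking where it meets the axes: among the integer gridlines, it crosses the x-axis at x ∈ {0, 1}; the visible y-axis segment lies entirely on the curve.
(c) These observations pin down the coefficients.

x^3 + x*y^2 + 2*x^2 + 2*x*y - 3*x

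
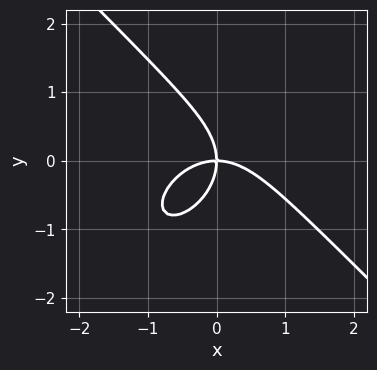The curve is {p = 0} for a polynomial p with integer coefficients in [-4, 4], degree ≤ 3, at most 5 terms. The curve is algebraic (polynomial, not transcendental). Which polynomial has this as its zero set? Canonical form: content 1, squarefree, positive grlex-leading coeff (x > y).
(a) The degree is 3 — the shape is more complex than any degree-2 curve.
(b) Against the integer gridlines: it crosses the y-axis at the gridline y = 0; one x-axis crossing is at x = 0.
(c) The integer polynomial consistent with all of this is the stated p.

2*x^3 + 2*y^3 + 3*x*y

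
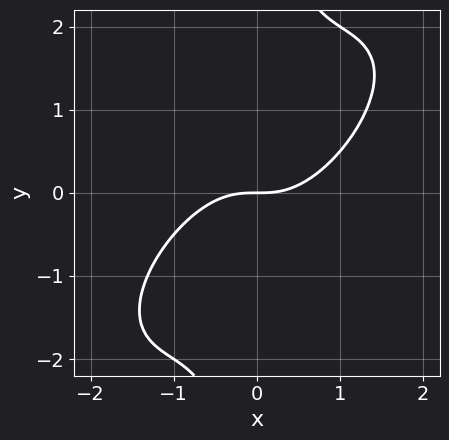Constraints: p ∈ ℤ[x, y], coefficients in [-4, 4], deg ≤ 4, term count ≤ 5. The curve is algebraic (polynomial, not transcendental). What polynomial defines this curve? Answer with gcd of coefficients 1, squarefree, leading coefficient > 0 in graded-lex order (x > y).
2*x^3 - 3*x^2*y + 2*x*y^2 - 2*y

1. Degree: no degree-2 curve has this shape, so deg p = 3.
2. From the visible intercepts: it crosses the y-axis at the gridline y = 0; it crosses the x-axis at the gridline x = 0.
3. Putting this together gives p.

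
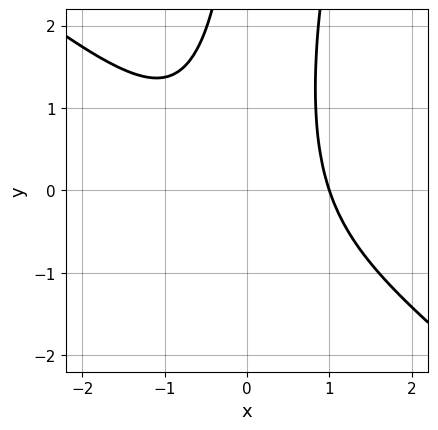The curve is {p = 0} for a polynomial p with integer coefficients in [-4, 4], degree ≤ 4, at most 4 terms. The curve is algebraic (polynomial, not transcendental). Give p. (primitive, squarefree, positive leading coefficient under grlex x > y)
3*x^3 + 3*x^2*y - x*y^2 - 3

(a) Degree: no degree-2 curve has this shape, so deg p = 3.
(b) From the axis intercepts and sections: it meets the x-axis at x = 1 (among the integer gridlines); the curve avoids every integer y-axis point in the box.
(c) Together with the visible shape, these determine p as stated.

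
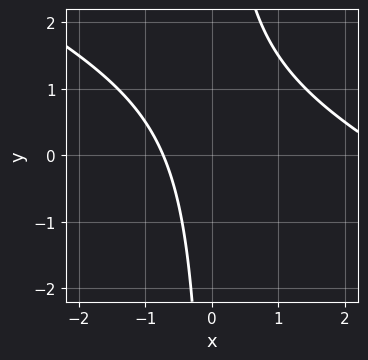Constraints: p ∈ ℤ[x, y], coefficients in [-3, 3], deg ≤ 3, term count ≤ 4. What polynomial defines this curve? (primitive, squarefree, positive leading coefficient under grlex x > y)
1. Degree: the shape is more complex than any degree-1 curve, so deg p = 2.
2. Observable constraints: the curve avoids every integer y-axis point in the box.
3. Solving for integer coefficients yields p as stated.

x^2 + 2*x*y - 2*x - 2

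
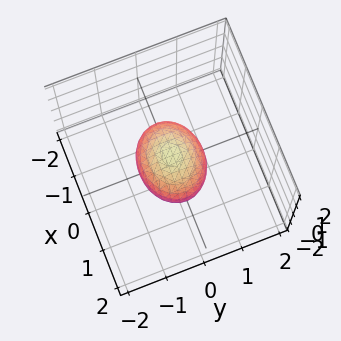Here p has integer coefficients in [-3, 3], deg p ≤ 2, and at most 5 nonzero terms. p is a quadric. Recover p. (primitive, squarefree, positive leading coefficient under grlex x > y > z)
2*x^2 + 3*y^2 + 3*z^2 - 2

(a) deg p = 2. Bounded and convex; a quadric.
(b) Symmetries: it's symmetric under y → −y, forcing even powers of y; mirror symmetry z ↦ −z ⇒ only even powers of z; mirror symmetry x ↦ −x ⇒ only even powers of x.
(c) Against the integer gridlines: among the integer gridlines, it crosses the x-axis at x ∈ {-1, 1}.
(d) Matching integer coefficients to the picture gives p.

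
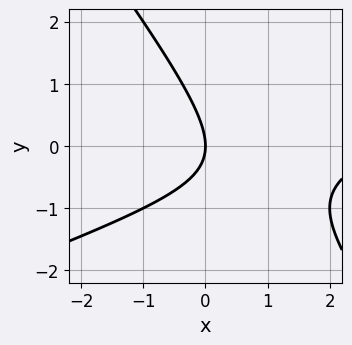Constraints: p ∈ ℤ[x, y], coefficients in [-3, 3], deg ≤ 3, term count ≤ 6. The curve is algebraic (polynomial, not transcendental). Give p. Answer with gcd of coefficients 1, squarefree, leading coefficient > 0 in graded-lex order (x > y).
x^2 - 2*x*y - 2*y^2 - 3*x

Degree: no degree-1 curve has this shape, so deg p = 2.
Observable constraints: it crosses the x-axis at the gridline x = 0; it meets the y-axis at y = 0 (among the integer gridlines).
Fitting integer coefficients to these (and the overall shape) gives p.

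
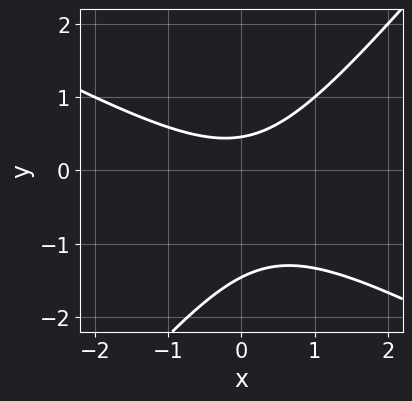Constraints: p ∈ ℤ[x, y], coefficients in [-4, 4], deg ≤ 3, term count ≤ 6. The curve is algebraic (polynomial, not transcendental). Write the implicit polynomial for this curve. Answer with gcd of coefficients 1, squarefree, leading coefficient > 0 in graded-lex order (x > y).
2*x^2 + 2*x*y - 3*y^2 - 3*y + 2

1. Degree: a generic line meets the curve in up to 2 points, so deg p = 2.
2. Checking where it meets the axes: no x-intercept at any integer in the box.
3. Assembling these constraints gives the stated polynomial.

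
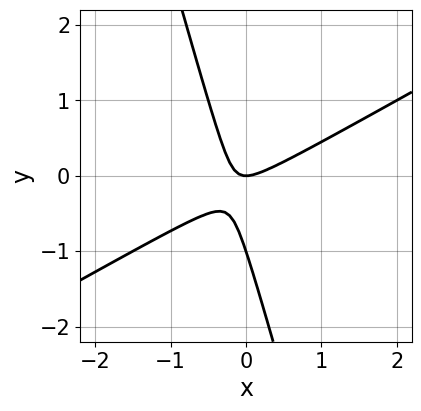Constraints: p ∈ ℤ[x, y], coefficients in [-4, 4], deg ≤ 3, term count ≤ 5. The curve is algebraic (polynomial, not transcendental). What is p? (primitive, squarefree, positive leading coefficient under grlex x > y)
(a) The degree is 2 — a generic line meets the curve in up to 2 points.
(b) Checking where it meets the axes: the y-axis gridline crossings are at y ∈ {-1, 0}; one x-axis crossing is at x = 0.
(c) The integer polynomial consistent with all of this is the stated p.

2*x^2 - 3*x*y - y^2 - y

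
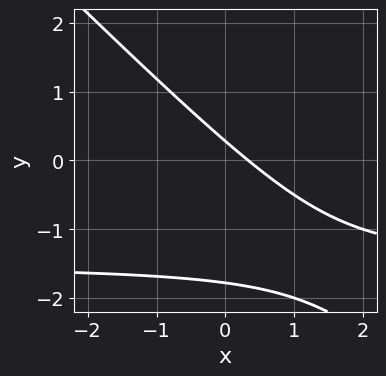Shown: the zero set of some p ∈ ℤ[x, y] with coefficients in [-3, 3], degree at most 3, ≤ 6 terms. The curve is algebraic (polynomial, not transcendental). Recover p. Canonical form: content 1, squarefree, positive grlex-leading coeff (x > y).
2*x*y + 2*y^2 + 3*x + 3*y - 1

Degree: the shape is more complex than any degree-1 curve, so deg p = 2.
Putting this together gives p.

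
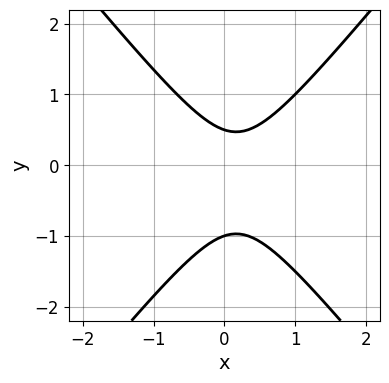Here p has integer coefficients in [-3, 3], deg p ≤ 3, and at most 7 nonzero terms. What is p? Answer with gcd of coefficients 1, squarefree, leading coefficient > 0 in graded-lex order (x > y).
3*x^2 - 2*y^2 - x - y + 1

deg p = 2. The shape is more complex than any degree-1 curve.
Against the integer gridlines: no x-intercept at any integer in the box; one y-axis crossing is at y = -1.
Assembling these constraints gives the stated polynomial.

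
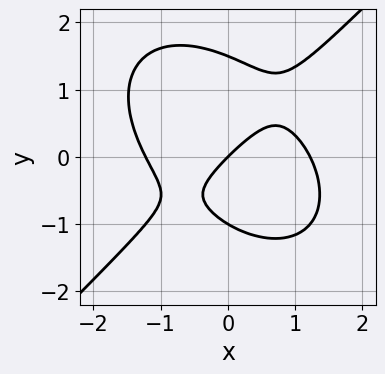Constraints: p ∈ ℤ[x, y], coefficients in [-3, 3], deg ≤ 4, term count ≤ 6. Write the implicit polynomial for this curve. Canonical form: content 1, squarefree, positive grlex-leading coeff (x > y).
1. Degree: no degree-2 curve has this shape, so deg p = 3.
2. Against the integer gridlines: the y-axis gridline crossings are at y ∈ {-1, 0}; it crosses the x-axis at the gridline x = 0.
3. Solving for integer coefficients yields p as stated.

2*x^3 - 2*y^3 + y^2 - 3*x + 3*y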